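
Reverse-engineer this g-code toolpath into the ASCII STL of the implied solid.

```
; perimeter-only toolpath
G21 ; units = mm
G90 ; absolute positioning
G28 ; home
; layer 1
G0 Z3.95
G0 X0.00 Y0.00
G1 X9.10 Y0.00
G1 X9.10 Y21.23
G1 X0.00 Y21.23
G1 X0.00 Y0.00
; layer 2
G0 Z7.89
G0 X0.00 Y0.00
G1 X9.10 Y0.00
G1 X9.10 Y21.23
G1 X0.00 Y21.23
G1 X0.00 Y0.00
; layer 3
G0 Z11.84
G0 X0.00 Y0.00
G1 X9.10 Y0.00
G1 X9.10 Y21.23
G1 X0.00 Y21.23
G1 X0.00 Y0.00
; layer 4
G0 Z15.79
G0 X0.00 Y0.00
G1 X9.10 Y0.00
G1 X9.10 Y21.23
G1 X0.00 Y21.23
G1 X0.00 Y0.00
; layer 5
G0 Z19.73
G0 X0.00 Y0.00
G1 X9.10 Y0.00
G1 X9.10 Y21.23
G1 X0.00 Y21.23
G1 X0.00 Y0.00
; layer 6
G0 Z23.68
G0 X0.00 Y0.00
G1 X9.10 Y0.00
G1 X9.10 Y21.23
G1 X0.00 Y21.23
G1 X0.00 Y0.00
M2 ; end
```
solid part
  facet normal 0.0000 0.0000 -1.0000
    outer loop
      vertex 9.10 21.23 0.00
      vertex 9.10 0.00 0.00
      vertex 0.00 0.00 0.00
    endloop
  endfacet
  facet normal 0.0000 0.0000 -1.0000
    outer loop
      vertex 0.00 21.23 0.00
      vertex 9.10 21.23 0.00
      vertex 0.00 0.00 0.00
    endloop
  endfacet
  facet normal 0.0000 0.0000 1.0000
    outer loop
      vertex 0.00 0.00 23.68
      vertex 9.10 0.00 23.68
      vertex 9.10 21.23 23.68
    endloop
  endfacet
  facet normal 0.0000 0.0000 1.0000
    outer loop
      vertex 0.00 0.00 23.68
      vertex 9.10 21.23 23.68
      vertex 0.00 21.23 23.68
    endloop
  endfacet
  facet normal 0.0000 -1.0000 0.0000
    outer loop
      vertex 0.00 0.00 0.00
      vertex 9.10 0.00 0.00
      vertex 9.10 0.00 23.68
    endloop
  endfacet
  facet normal 0.0000 -1.0000 0.0000
    outer loop
      vertex 0.00 0.00 0.00
      vertex 9.10 0.00 23.68
      vertex 0.00 0.00 23.68
    endloop
  endfacet
  facet normal 0.0000 1.0000 0.0000
    outer loop
      vertex 9.10 21.23 23.68
      vertex 9.10 21.23 0.00
      vertex 0.00 21.23 0.00
    endloop
  endfacet
  facet normal 0.0000 1.0000 0.0000
    outer loop
      vertex 0.00 21.23 23.68
      vertex 9.10 21.23 23.68
      vertex 0.00 21.23 0.00
    endloop
  endfacet
  facet normal -1.0000 0.0000 0.0000
    outer loop
      vertex 0.00 21.23 23.68
      vertex 0.00 21.23 0.00
      vertex 0.00 0.00 0.00
    endloop
  endfacet
  facet normal -1.0000 0.0000 0.0000
    outer loop
      vertex 0.00 0.00 23.68
      vertex 0.00 21.23 23.68
      vertex 0.00 0.00 0.00
    endloop
  endfacet
  facet normal 1.0000 0.0000 0.0000
    outer loop
      vertex 9.10 0.00 0.00
      vertex 9.10 21.23 0.00
      vertex 9.10 21.23 23.68
    endloop
  endfacet
  facet normal 1.0000 0.0000 0.0000
    outer loop
      vertex 9.10 0.00 0.00
      vertex 9.10 21.23 23.68
      vertex 9.10 0.00 23.68
    endloop
  endfacet
endsolid part

The G0 Z moves step by Δz≈3.95 mm. Every layer's G1 loop is the same polygon, so the solid is a straight extrusion of it from z=0 to z≈23.7. Closing with flat bottom and top caps and triangulating gives 12 facets — a rectangular box, roughly 9.1 × 21.2 mm footprint and 23.7 mm tall.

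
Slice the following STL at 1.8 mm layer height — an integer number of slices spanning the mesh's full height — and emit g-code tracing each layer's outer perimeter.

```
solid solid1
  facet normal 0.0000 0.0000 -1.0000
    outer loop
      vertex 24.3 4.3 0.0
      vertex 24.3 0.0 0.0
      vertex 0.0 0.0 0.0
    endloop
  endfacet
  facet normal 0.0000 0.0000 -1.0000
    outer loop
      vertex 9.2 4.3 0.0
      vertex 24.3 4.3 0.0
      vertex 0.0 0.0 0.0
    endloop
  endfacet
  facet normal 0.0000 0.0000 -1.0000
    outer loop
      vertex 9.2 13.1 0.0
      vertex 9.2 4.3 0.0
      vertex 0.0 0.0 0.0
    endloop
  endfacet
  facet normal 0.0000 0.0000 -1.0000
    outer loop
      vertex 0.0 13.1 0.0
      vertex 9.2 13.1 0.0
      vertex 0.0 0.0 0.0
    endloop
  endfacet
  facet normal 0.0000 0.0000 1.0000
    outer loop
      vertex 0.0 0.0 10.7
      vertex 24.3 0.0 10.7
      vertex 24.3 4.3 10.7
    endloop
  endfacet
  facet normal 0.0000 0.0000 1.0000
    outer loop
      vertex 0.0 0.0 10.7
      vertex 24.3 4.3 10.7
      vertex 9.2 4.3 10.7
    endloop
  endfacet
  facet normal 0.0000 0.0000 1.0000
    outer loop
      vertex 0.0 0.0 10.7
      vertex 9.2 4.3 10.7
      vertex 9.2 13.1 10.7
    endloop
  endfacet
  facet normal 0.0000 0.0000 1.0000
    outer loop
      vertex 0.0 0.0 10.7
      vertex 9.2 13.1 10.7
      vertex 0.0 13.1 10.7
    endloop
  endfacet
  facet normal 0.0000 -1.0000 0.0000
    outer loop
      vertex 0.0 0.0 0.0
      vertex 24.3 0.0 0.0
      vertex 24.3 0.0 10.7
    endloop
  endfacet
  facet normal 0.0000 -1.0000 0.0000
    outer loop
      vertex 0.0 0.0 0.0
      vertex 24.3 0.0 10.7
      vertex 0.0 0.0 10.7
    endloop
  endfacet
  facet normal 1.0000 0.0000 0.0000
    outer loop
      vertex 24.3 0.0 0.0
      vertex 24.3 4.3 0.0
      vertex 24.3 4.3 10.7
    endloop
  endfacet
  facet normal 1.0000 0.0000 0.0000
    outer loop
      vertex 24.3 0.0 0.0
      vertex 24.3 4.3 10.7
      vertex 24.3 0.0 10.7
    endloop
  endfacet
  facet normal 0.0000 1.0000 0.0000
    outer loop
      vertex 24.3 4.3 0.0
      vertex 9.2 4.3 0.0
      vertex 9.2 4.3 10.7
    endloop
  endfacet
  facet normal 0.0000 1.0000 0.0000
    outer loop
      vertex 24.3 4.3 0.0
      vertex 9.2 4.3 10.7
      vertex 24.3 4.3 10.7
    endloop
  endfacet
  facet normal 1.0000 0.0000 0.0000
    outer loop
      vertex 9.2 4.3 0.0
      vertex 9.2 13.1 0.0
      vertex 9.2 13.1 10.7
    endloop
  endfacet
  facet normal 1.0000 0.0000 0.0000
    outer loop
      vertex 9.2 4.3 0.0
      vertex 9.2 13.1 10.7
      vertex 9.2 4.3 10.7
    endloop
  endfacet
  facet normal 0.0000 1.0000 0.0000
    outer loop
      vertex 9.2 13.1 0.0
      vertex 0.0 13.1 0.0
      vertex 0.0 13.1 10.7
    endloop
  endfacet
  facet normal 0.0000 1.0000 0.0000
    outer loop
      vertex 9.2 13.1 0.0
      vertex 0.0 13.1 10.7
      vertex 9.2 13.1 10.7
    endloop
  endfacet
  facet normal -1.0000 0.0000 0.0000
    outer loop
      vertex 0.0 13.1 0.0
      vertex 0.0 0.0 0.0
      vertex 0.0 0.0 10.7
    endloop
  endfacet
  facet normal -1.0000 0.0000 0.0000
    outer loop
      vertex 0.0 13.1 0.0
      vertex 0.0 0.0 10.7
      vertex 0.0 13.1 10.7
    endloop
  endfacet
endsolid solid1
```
; perimeter-only toolpath
G21 ; units = mm
G90 ; absolute positioning
G28 ; home
; layer 1
G0 Z1.8
G0 X0.0 Y0.0
G1 X24.3 Y0.0
G1 X24.3 Y4.3
G1 X9.2 Y4.3
G1 X9.2 Y13.1
G1 X0.0 Y13.1
G1 X0.0 Y0.0
; layer 2
G0 Z3.6
G0 X0.0 Y0.0
G1 X24.3 Y0.0
G1 X24.3 Y4.3
G1 X9.2 Y4.3
G1 X9.2 Y13.1
G1 X0.0 Y13.1
G1 X0.0 Y0.0
; layer 3
G0 Z5.3
G0 X0.0 Y0.0
G1 X24.3 Y0.0
G1 X24.3 Y4.3
G1 X9.2 Y4.3
G1 X9.2 Y13.1
G1 X0.0 Y13.1
G1 X0.0 Y0.0
; layer 4
G0 Z7.1
G0 X0.0 Y0.0
G1 X24.3 Y0.0
G1 X24.3 Y4.3
G1 X9.2 Y4.3
G1 X9.2 Y13.1
G1 X0.0 Y13.1
G1 X0.0 Y0.0
; layer 5
G0 Z8.9
G0 X0.0 Y0.0
G1 X24.3 Y0.0
G1 X24.3 Y4.3
G1 X9.2 Y4.3
G1 X9.2 Y13.1
G1 X0.0 Y13.1
G1 X0.0 Y0.0
; layer 6
G0 Z10.7
G0 X0.0 Y0.0
G1 X24.3 Y0.0
G1 X24.3 Y4.3
G1 X9.2 Y4.3
G1 X9.2 Y13.1
G1 X0.0 Y13.1
G1 X0.0 Y0.0
M2 ; end

The solid is an L-shaped prism: outer 24.3 × 13.1 mm, arm thicknesses ≈ 4.3 mm (horizontal) and 9.2 mm (vertical), extruded 10.7 mm in z. Slicing at Δz = 1.8 mm — 6 equal slices spanning the solid's height, so layer i sits at z = i·h/6 — gives 6 non-empty perimeters. Each is a 6-segment closed polygon; G0 lifts to the layer z and rapids to the start vertex, then G1 traces the edges.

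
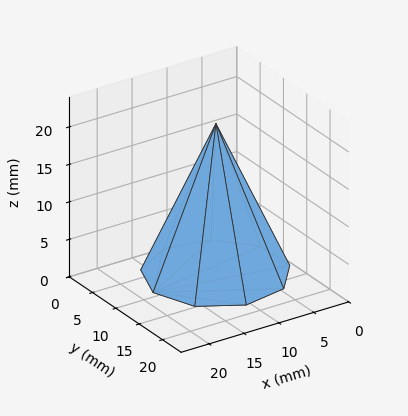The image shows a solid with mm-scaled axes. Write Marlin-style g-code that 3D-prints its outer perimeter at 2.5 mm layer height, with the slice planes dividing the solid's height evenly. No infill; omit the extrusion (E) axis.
Reading the render: the shape is a regular 9-sided pyramid, base circumscribed radius ≈ 9 mm, apex at z ≈ 20 mm (dimensions read to the nearest mm from the axis ticks). For the g-code, the solid's height is divided into equal slices at the stated Δz and each level perimeter traced with G1 moves after a G0 lift.

; perimeter-only toolpath
G21 ; units = mm
G90 ; absolute positioning
G28 ; home
; layer 1
G0 Z2.5
G0 X16.9 Y9.0
G1 X15.0 Y14.1
G1 X10.4 Y16.8
G1 X5.1 Y15.8
G1 X1.6 Y11.7
G1 X1.6 Y6.3
G1 X5.1 Y2.2
G1 X10.4 Y1.2
G1 X15.0 Y3.9
G1 X16.9 Y9.0
; layer 2
G0 Z5.0
G0 X15.8 Y9.0
G1 X14.2 Y13.4
G1 X10.2 Y15.7
G1 X5.6 Y14.9
G1 X2.6 Y11.3
G1 X2.6 Y6.7
G1 X5.6 Y3.1
G1 X10.2 Y2.3
G1 X14.2 Y4.7
G1 X15.8 Y9.0
; layer 3
G0 Z7.5
G0 X14.6 Y9.0
G1 X13.3 Y12.6
G1 X10.0 Y14.6
G1 X6.2 Y13.9
G1 X3.7 Y10.9
G1 X3.7 Y7.1
G1 X6.2 Y4.1
G1 X10.0 Y3.4
G1 X13.3 Y5.4
G1 X14.6 Y9.0
; layer 4
G0 Z10.0
G0 X13.5 Y9.0
G1 X12.4 Y11.9
G1 X9.8 Y13.4
G1 X6.8 Y12.9
G1 X4.8 Y10.6
G1 X4.8 Y7.5
G1 X6.8 Y5.1
G1 X9.8 Y4.5
G1 X12.4 Y6.1
G1 X13.5 Y9.0
; layer 5
G0 Z12.5
G0 X12.4 Y9.0
G1 X11.6 Y11.2
G1 X9.6 Y12.3
G1 X7.3 Y11.9
G1 X5.8 Y10.2
G1 X5.8 Y7.8
G1 X7.3 Y6.1
G1 X9.6 Y5.7
G1 X11.6 Y6.8
G1 X12.4 Y9.0
; layer 6
G0 Z15.0
G0 X11.2 Y9.0
G1 X10.7 Y10.4
G1 X9.4 Y11.2
G1 X7.9 Y10.9
G1 X6.9 Y9.8
G1 X6.9 Y8.2
G1 X7.9 Y7.0
G1 X9.4 Y6.8
G1 X10.7 Y7.5
G1 X11.2 Y9.0
; layer 7
G0 Z17.5
G0 X10.1 Y9.0
G1 X9.9 Y9.7
G1 X9.2 Y10.1
G1 X8.4 Y10.0
G1 X7.9 Y9.4
G1 X7.9 Y8.6
G1 X8.4 Y8.0
G1 X9.2 Y7.9
G1 X9.9 Y8.3
G1 X10.1 Y9.0
M2 ; end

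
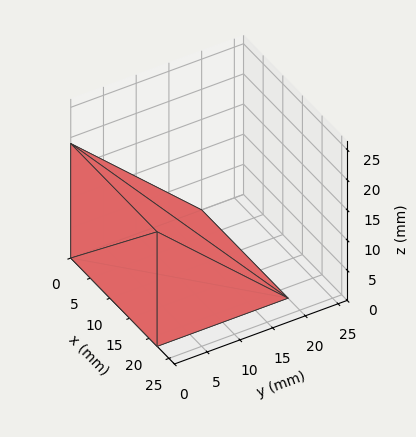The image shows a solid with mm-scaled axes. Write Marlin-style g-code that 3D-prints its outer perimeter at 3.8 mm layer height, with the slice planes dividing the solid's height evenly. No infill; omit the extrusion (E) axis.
Reading the render: the shape is a wedge (ramp): 22 × 20 mm base, rising to 19 mm along the y=0 edge and sloping linearly to z=0 at y=20 (dimensions read to the nearest mm from the axis ticks). For the g-code, the solid's height is divided into equal slices at the stated Δz and each level perimeter traced with G1 moves after a G0 lift.

; perimeter-only toolpath
G21 ; units = mm
G90 ; absolute positioning
G28 ; home
; layer 1
G0 Z3.8
G0 X0.0 Y0.0
G1 X22.0 Y0.0
G1 X22.0 Y16.0
G1 X0.0 Y16.0
G1 X0.0 Y0.0
; layer 2
G0 Z7.6
G0 X0.0 Y0.0
G1 X22.0 Y0.0
G1 X22.0 Y12.0
G1 X0.0 Y12.0
G1 X0.0 Y0.0
; layer 3
G0 Z11.4
G0 X0.0 Y0.0
G1 X22.0 Y0.0
G1 X22.0 Y8.0
G1 X0.0 Y8.0
G1 X0.0 Y0.0
; layer 4
G0 Z15.2
G0 X0.0 Y0.0
G1 X22.0 Y0.0
G1 X22.0 Y4.0
G1 X0.0 Y4.0
G1 X0.0 Y0.0
M2 ; end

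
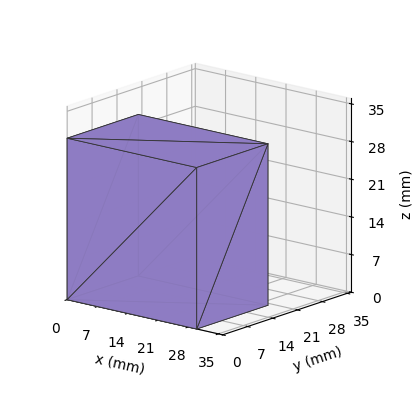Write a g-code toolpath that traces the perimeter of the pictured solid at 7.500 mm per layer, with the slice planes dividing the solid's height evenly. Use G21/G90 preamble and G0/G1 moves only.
Reading the render: the shape is a rectangular box, roughly 30 × 20 mm footprint and 30 mm tall (dimensions read to the nearest mm from the axis ticks). For the g-code, the solid's height is divided into equal slices at the stated Δz and each level perimeter traced with G1 moves after a G0 lift.

; perimeter-only toolpath
G21 ; units = mm
G90 ; absolute positioning
G28 ; home
; layer 1
G0 Z7.500
G0 X0.000 Y0.000
G1 X30.000 Y0.000
G1 X30.000 Y20.000
G1 X0.000 Y20.000
G1 X0.000 Y0.000
; layer 2
G0 Z15.000
G0 X0.000 Y0.000
G1 X30.000 Y0.000
G1 X30.000 Y20.000
G1 X0.000 Y20.000
G1 X0.000 Y0.000
; layer 3
G0 Z22.500
G0 X0.000 Y0.000
G1 X30.000 Y0.000
G1 X30.000 Y20.000
G1 X0.000 Y20.000
G1 X0.000 Y0.000
; layer 4
G0 Z30.000
G0 X0.000 Y0.000
G1 X30.000 Y0.000
G1 X30.000 Y20.000
G1 X0.000 Y20.000
G1 X0.000 Y0.000
M2 ; end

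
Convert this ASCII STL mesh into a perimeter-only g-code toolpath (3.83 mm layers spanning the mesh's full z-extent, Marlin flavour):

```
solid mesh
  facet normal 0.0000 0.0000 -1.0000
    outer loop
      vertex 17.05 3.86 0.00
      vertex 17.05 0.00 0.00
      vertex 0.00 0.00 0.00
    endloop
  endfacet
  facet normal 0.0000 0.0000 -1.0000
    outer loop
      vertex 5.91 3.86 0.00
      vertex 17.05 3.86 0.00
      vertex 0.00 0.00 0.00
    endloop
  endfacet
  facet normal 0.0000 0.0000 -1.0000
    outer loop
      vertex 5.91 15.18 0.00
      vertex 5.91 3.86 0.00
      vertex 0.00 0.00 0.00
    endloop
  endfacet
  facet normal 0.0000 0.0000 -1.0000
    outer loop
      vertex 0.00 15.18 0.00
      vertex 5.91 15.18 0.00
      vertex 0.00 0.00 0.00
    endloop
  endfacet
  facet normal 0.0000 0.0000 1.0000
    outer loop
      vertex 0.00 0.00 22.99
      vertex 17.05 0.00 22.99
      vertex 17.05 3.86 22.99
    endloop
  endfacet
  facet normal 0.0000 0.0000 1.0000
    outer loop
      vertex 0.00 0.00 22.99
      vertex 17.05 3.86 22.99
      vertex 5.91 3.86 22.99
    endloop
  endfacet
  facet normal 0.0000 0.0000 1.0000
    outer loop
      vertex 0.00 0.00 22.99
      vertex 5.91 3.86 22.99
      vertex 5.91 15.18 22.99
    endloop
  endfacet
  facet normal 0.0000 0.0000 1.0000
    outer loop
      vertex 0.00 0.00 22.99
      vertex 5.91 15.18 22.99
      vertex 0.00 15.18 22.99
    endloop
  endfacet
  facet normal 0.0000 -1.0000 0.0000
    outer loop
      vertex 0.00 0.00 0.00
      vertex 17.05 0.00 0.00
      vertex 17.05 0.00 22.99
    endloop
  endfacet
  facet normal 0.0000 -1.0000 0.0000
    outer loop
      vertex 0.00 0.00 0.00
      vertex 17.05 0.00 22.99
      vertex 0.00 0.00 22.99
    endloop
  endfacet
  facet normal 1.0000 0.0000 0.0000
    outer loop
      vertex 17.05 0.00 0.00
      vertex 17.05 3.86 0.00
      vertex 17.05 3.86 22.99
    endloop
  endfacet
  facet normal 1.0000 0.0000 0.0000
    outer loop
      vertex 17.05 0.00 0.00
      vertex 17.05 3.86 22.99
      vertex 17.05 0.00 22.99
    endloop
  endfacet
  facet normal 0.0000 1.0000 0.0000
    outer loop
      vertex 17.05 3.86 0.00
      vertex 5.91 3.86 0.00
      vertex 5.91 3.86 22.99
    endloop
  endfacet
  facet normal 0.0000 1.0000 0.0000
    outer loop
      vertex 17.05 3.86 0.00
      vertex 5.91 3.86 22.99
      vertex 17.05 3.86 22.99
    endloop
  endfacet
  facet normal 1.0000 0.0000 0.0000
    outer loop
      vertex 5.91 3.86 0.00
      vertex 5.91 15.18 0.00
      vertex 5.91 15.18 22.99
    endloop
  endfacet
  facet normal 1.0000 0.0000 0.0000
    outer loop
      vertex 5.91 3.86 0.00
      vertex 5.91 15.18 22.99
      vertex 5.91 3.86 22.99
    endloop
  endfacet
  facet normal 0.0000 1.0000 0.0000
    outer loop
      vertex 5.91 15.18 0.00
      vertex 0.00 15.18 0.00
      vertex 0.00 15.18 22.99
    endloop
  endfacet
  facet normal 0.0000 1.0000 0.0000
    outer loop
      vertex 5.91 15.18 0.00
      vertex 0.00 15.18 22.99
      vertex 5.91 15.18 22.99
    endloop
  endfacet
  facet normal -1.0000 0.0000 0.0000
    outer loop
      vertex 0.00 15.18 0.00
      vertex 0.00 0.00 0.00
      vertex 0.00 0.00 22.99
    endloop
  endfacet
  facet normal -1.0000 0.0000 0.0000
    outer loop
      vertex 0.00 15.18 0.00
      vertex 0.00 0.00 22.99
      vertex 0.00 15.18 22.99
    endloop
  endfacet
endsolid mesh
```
; perimeter-only toolpath
G21 ; units = mm
G90 ; absolute positioning
G28 ; home
; layer 1
G0 Z3.83
G0 X0.00 Y0.00
G1 X17.05 Y0.00
G1 X17.05 Y3.86
G1 X5.91 Y3.86
G1 X5.91 Y15.18
G1 X0.00 Y15.18
G1 X0.00 Y0.00
; layer 2
G0 Z7.66
G0 X0.00 Y0.00
G1 X17.05 Y0.00
G1 X17.05 Y3.86
G1 X5.91 Y3.86
G1 X5.91 Y15.18
G1 X0.00 Y15.18
G1 X0.00 Y0.00
; layer 3
G0 Z11.49
G0 X0.00 Y0.00
G1 X17.05 Y0.00
G1 X17.05 Y3.86
G1 X5.91 Y3.86
G1 X5.91 Y15.18
G1 X0.00 Y15.18
G1 X0.00 Y0.00
; layer 4
G0 Z15.33
G0 X0.00 Y0.00
G1 X17.05 Y0.00
G1 X17.05 Y3.86
G1 X5.91 Y3.86
G1 X5.91 Y15.18
G1 X0.00 Y15.18
G1 X0.00 Y0.00
; layer 5
G0 Z19.16
G0 X0.00 Y0.00
G1 X17.05 Y0.00
G1 X17.05 Y3.86
G1 X5.91 Y3.86
G1 X5.91 Y15.18
G1 X0.00 Y15.18
G1 X0.00 Y0.00
; layer 6
G0 Z22.99
G0 X0.00 Y0.00
G1 X17.05 Y0.00
G1 X17.05 Y3.86
G1 X5.91 Y3.86
G1 X5.91 Y15.18
G1 X0.00 Y15.18
G1 X0.00 Y0.00
M2 ; end

The solid is an L-shaped prism: outer 17.1 × 15.2 mm, arm thicknesses ≈ 3.86 mm (horizontal) and 5.91 mm (vertical), extruded 23 mm in z. Slicing at Δz = 3.83 mm — 6 equal slices spanning the solid's height, so layer i sits at z = i·h/6 — gives 6 non-empty perimeters. Each is a 6-segment closed polygon; G0 lifts to the layer z and rapids to the start vertex, then G1 traces the edges.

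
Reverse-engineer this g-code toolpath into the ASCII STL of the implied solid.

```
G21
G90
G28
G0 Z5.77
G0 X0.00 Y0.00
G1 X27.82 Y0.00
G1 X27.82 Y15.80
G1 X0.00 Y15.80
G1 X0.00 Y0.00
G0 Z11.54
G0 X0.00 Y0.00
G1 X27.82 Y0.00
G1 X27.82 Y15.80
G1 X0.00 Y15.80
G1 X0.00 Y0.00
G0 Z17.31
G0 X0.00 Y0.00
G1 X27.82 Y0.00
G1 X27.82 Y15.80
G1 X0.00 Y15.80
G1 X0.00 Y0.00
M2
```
solid part
  facet normal 0.0000 0.0000 -1.0000
    outer loop
      vertex 27.82 15.80 0.00
      vertex 27.82 0.00 0.00
      vertex 0.00 0.00 0.00
    endloop
  endfacet
  facet normal 0.0000 0.0000 -1.0000
    outer loop
      vertex 0.00 15.80 0.00
      vertex 27.82 15.80 0.00
      vertex 0.00 0.00 0.00
    endloop
  endfacet
  facet normal 0.0000 0.0000 1.0000
    outer loop
      vertex 0.00 0.00 17.31
      vertex 27.82 0.00 17.31
      vertex 27.82 15.80 17.31
    endloop
  endfacet
  facet normal 0.0000 0.0000 1.0000
    outer loop
      vertex 0.00 0.00 17.31
      vertex 27.82 15.80 17.31
      vertex 0.00 15.80 17.31
    endloop
  endfacet
  facet normal 0.0000 -1.0000 0.0000
    outer loop
      vertex 0.00 0.00 0.00
      vertex 27.82 0.00 0.00
      vertex 27.82 0.00 17.31
    endloop
  endfacet
  facet normal 0.0000 -1.0000 0.0000
    outer loop
      vertex 0.00 0.00 0.00
      vertex 27.82 0.00 17.31
      vertex 0.00 0.00 17.31
    endloop
  endfacet
  facet normal 0.0000 1.0000 0.0000
    outer loop
      vertex 27.82 15.80 17.31
      vertex 27.82 15.80 0.00
      vertex 0.00 15.80 0.00
    endloop
  endfacet
  facet normal 0.0000 1.0000 0.0000
    outer loop
      vertex 0.00 15.80 17.31
      vertex 27.82 15.80 17.31
      vertex 0.00 15.80 0.00
    endloop
  endfacet
  facet normal -1.0000 0.0000 0.0000
    outer loop
      vertex 0.00 15.80 17.31
      vertex 0.00 15.80 0.00
      vertex 0.00 0.00 0.00
    endloop
  endfacet
  facet normal -1.0000 0.0000 0.0000
    outer loop
      vertex 0.00 0.00 17.31
      vertex 0.00 15.80 17.31
      vertex 0.00 0.00 0.00
    endloop
  endfacet
  facet normal 1.0000 0.0000 0.0000
    outer loop
      vertex 27.82 0.00 0.00
      vertex 27.82 15.80 0.00
      vertex 27.82 15.80 17.31
    endloop
  endfacet
  facet normal 1.0000 0.0000 0.0000
    outer loop
      vertex 27.82 0.00 0.00
      vertex 27.82 15.80 17.31
      vertex 27.82 0.00 17.31
    endloop
  endfacet
endsolid part

The G0 Z moves step by Δz≈5.77 mm. Every layer's G1 loop is the same polygon, so the solid is a straight extrusion of it from z=0 to z≈17.3. Closing with flat bottom and top caps and triangulating gives 12 facets — a rectangular box, roughly 27.8 × 15.8 mm footprint and 17.3 mm tall.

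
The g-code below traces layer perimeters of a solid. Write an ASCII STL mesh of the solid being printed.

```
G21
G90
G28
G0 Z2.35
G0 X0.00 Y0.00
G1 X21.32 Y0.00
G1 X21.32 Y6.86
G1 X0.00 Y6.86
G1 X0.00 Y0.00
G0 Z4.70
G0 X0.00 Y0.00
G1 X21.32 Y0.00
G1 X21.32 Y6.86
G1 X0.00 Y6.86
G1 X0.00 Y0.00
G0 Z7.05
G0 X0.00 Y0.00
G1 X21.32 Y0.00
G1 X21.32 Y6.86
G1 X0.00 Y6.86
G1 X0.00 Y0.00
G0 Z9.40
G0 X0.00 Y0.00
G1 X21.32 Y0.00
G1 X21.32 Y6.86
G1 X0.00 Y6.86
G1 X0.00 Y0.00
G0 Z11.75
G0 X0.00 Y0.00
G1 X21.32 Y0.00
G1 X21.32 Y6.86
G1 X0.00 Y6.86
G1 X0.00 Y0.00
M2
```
solid part
  facet normal 0.0000 0.0000 -1.0000
    outer loop
      vertex 21.32 6.86 0.00
      vertex 21.32 0.00 0.00
      vertex 0.00 0.00 0.00
    endloop
  endfacet
  facet normal 0.0000 0.0000 -1.0000
    outer loop
      vertex 0.00 6.86 0.00
      vertex 21.32 6.86 0.00
      vertex 0.00 0.00 0.00
    endloop
  endfacet
  facet normal 0.0000 0.0000 1.0000
    outer loop
      vertex 0.00 0.00 11.75
      vertex 21.32 0.00 11.75
      vertex 21.32 6.86 11.75
    endloop
  endfacet
  facet normal 0.0000 0.0000 1.0000
    outer loop
      vertex 0.00 0.00 11.75
      vertex 21.32 6.86 11.75
      vertex 0.00 6.86 11.75
    endloop
  endfacet
  facet normal 0.0000 -1.0000 0.0000
    outer loop
      vertex 0.00 0.00 0.00
      vertex 21.32 0.00 0.00
      vertex 21.32 0.00 11.75
    endloop
  endfacet
  facet normal 0.0000 -1.0000 0.0000
    outer loop
      vertex 0.00 0.00 0.00
      vertex 21.32 0.00 11.75
      vertex 0.00 0.00 11.75
    endloop
  endfacet
  facet normal 0.0000 1.0000 0.0000
    outer loop
      vertex 21.32 6.86 11.75
      vertex 21.32 6.86 0.00
      vertex 0.00 6.86 0.00
    endloop
  endfacet
  facet normal 0.0000 1.0000 0.0000
    outer loop
      vertex 0.00 6.86 11.75
      vertex 21.32 6.86 11.75
      vertex 0.00 6.86 0.00
    endloop
  endfacet
  facet normal -1.0000 0.0000 0.0000
    outer loop
      vertex 0.00 6.86 11.75
      vertex 0.00 6.86 0.00
      vertex 0.00 0.00 0.00
    endloop
  endfacet
  facet normal -1.0000 0.0000 0.0000
    outer loop
      vertex 0.00 0.00 11.75
      vertex 0.00 6.86 11.75
      vertex 0.00 0.00 0.00
    endloop
  endfacet
  facet normal 1.0000 0.0000 0.0000
    outer loop
      vertex 21.32 0.00 0.00
      vertex 21.32 6.86 0.00
      vertex 21.32 6.86 11.75
    endloop
  endfacet
  facet normal 1.0000 0.0000 0.0000
    outer loop
      vertex 21.32 0.00 0.00
      vertex 21.32 6.86 11.75
      vertex 21.32 0.00 11.75
    endloop
  endfacet
endsolid part

The G0 Z moves step by Δz≈2.35 mm. Every layer's G1 loop is the same polygon, so the solid is a straight extrusion of it from z=0 to z≈11.8. Closing with flat bottom and top caps and triangulating gives 12 facets — a rectangular box, roughly 21.3 × 6.86 mm footprint and 11.8 mm tall.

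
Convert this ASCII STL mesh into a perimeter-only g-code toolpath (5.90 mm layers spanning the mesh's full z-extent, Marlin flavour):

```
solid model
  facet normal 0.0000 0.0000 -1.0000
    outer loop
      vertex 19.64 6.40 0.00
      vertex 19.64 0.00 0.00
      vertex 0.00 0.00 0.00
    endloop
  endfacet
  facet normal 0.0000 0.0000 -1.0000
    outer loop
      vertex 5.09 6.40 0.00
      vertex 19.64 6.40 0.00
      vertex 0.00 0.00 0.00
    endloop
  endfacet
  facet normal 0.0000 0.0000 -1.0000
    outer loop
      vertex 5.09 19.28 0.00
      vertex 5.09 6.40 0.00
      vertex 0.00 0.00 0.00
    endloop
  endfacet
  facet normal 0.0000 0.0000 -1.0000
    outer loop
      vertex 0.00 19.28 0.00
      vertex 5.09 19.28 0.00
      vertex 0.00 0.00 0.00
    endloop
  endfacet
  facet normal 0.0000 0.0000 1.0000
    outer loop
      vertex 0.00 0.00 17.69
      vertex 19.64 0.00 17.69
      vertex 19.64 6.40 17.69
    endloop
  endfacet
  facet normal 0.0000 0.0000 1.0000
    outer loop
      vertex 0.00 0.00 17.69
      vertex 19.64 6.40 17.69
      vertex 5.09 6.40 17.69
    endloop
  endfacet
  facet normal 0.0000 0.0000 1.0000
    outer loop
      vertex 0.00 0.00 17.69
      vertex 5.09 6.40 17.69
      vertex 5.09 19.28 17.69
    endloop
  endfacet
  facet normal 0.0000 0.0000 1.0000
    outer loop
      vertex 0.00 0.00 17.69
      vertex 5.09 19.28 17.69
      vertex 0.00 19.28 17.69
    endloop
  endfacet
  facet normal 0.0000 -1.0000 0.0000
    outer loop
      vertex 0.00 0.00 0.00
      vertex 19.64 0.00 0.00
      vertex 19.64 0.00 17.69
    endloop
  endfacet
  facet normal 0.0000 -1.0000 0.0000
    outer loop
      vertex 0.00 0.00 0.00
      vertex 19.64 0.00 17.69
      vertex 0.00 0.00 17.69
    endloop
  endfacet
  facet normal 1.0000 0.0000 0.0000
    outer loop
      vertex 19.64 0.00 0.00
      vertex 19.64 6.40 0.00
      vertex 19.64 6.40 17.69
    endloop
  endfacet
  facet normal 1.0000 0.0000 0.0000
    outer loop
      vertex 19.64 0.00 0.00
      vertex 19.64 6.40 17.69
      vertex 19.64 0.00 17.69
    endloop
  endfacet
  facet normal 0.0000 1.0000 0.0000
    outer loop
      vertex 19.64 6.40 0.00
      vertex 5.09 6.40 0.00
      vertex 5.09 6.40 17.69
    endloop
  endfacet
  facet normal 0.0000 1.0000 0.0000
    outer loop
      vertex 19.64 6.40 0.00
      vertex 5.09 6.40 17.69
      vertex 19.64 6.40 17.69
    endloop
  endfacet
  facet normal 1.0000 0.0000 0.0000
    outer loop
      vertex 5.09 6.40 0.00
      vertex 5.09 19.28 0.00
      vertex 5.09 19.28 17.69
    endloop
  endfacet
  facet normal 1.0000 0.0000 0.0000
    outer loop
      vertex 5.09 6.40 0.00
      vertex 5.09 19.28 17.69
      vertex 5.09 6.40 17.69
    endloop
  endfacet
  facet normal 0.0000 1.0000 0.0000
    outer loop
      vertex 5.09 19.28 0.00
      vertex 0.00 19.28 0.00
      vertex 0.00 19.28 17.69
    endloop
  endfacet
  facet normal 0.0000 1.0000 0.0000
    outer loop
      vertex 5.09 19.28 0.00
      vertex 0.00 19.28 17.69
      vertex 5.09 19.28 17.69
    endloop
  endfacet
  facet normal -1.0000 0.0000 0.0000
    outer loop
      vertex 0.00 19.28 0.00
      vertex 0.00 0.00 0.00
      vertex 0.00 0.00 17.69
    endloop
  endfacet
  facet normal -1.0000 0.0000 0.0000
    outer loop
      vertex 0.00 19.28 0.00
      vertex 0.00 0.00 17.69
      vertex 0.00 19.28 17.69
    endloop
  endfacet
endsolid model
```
; perimeter-only toolpath
G21 ; units = mm
G90 ; absolute positioning
G28 ; home
; layer 1
G0 Z5.90
G0 X0.00 Y0.00
G1 X19.64 Y0.00
G1 X19.64 Y6.40
G1 X5.09 Y6.40
G1 X5.09 Y19.28
G1 X0.00 Y19.28
G1 X0.00 Y0.00
; layer 2
G0 Z11.79
G0 X0.00 Y0.00
G1 X19.64 Y0.00
G1 X19.64 Y6.40
G1 X5.09 Y6.40
G1 X5.09 Y19.28
G1 X0.00 Y19.28
G1 X0.00 Y0.00
; layer 3
G0 Z17.69
G0 X0.00 Y0.00
G1 X19.64 Y0.00
G1 X19.64 Y6.40
G1 X5.09 Y6.40
G1 X5.09 Y19.28
G1 X0.00 Y19.28
G1 X0.00 Y0.00
M2 ; end

The solid is an L-shaped prism: outer 19.6 × 19.3 mm, arm thicknesses ≈ 6.4 mm (horizontal) and 5.09 mm (vertical), extruded 17.7 mm in z. Slicing at Δz = 5.90 mm — 3 equal slices spanning the solid's height, so layer i sits at z = i·h/3 — gives 3 non-empty perimeters. Each is a 6-segment closed polygon; G0 lifts to the layer z and rapids to the start vertex, then G1 traces the edges.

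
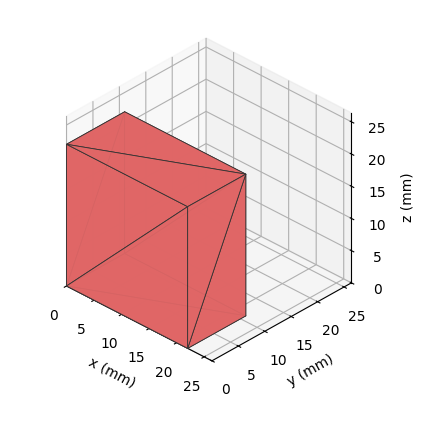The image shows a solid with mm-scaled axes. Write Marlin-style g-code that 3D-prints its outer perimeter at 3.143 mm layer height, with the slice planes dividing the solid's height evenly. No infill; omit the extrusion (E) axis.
Reading the render: the shape is a rectangular box, roughly 22 × 11 mm footprint and 22 mm tall (dimensions read to the nearest mm from the axis ticks). For the g-code, the solid's height is divided into equal slices at the stated Δz and each level perimeter traced with G1 moves after a G0 lift.

; perimeter-only toolpath
G21 ; units = mm
G90 ; absolute positioning
G28 ; home
; layer 1
G0 Z3.143
G0 X0.000 Y0.000
G1 X22.000 Y0.000
G1 X22.000 Y11.000
G1 X0.000 Y11.000
G1 X0.000 Y0.000
; layer 2
G0 Z6.286
G0 X0.000 Y0.000
G1 X22.000 Y0.000
G1 X22.000 Y11.000
G1 X0.000 Y11.000
G1 X0.000 Y0.000
; layer 3
G0 Z9.429
G0 X0.000 Y0.000
G1 X22.000 Y0.000
G1 X22.000 Y11.000
G1 X0.000 Y11.000
G1 X0.000 Y0.000
; layer 4
G0 Z12.571
G0 X0.000 Y0.000
G1 X22.000 Y0.000
G1 X22.000 Y11.000
G1 X0.000 Y11.000
G1 X0.000 Y0.000
; layer 5
G0 Z15.714
G0 X0.000 Y0.000
G1 X22.000 Y0.000
G1 X22.000 Y11.000
G1 X0.000 Y11.000
G1 X0.000 Y0.000
; layer 6
G0 Z18.857
G0 X0.000 Y0.000
G1 X22.000 Y0.000
G1 X22.000 Y11.000
G1 X0.000 Y11.000
G1 X0.000 Y0.000
; layer 7
G0 Z22.000
G0 X0.000 Y0.000
G1 X22.000 Y0.000
G1 X22.000 Y11.000
G1 X0.000 Y11.000
G1 X0.000 Y0.000
M2 ; end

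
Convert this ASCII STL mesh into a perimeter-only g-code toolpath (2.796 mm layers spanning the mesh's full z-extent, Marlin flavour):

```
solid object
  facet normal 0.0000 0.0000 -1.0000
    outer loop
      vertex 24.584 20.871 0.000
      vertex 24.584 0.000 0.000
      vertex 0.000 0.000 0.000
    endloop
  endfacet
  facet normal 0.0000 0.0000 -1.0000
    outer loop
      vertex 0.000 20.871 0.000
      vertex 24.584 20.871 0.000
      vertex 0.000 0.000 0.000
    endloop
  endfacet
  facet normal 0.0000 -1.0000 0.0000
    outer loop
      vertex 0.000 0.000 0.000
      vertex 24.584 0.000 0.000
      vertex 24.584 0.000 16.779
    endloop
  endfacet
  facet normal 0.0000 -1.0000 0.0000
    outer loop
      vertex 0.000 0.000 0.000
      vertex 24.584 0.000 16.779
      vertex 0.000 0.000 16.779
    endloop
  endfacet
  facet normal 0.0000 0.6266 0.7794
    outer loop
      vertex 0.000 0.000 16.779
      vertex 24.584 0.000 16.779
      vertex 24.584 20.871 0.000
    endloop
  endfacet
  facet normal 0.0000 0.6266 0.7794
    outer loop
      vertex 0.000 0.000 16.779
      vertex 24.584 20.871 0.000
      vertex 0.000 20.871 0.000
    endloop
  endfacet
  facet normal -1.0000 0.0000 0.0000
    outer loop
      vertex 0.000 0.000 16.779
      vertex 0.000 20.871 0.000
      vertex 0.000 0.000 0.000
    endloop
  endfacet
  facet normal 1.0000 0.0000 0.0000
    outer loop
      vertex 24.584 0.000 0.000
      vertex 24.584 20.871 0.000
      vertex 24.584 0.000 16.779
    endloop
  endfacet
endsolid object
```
; perimeter-only toolpath
G21 ; units = mm
G90 ; absolute positioning
G28 ; home
; layer 1
G0 Z2.796
G0 X0.000 Y0.000
G1 X24.584 Y0.000
G1 X24.584 Y17.392
G1 X0.000 Y17.392
G1 X0.000 Y0.000
; layer 2
G0 Z5.593
G0 X0.000 Y0.000
G1 X24.584 Y0.000
G1 X24.584 Y13.914
G1 X0.000 Y13.914
G1 X0.000 Y0.000
; layer 3
G0 Z8.389
G0 X0.000 Y0.000
G1 X24.584 Y0.000
G1 X24.584 Y10.435
G1 X0.000 Y10.435
G1 X0.000 Y0.000
; layer 4
G0 Z11.186
G0 X0.000 Y0.000
G1 X24.584 Y0.000
G1 X24.584 Y6.957
G1 X0.000 Y6.957
G1 X0.000 Y0.000
; layer 5
G0 Z13.982
G0 X0.000 Y0.000
G1 X24.584 Y0.000
G1 X24.584 Y3.478
G1 X0.000 Y3.478
G1 X0.000 Y0.000
M2 ; end

The solid is a wedge (ramp): 24.6 × 20.9 mm base, rising to 16.8 mm along the y=0 edge and sloping linearly to z=0 at y=20.9. Slicing at Δz = 2.796 mm — 6 equal slices spanning the solid's height, so layer i sits at z = i·h/6 — gives 5 non-empty perimeters. Each is a 4-segment closed polygon; G0 lifts to the layer z and rapids to the start vertex, then G1 traces the edges. The cross-section shrinks linearly with z (the slice at the apex is degenerate and omitted).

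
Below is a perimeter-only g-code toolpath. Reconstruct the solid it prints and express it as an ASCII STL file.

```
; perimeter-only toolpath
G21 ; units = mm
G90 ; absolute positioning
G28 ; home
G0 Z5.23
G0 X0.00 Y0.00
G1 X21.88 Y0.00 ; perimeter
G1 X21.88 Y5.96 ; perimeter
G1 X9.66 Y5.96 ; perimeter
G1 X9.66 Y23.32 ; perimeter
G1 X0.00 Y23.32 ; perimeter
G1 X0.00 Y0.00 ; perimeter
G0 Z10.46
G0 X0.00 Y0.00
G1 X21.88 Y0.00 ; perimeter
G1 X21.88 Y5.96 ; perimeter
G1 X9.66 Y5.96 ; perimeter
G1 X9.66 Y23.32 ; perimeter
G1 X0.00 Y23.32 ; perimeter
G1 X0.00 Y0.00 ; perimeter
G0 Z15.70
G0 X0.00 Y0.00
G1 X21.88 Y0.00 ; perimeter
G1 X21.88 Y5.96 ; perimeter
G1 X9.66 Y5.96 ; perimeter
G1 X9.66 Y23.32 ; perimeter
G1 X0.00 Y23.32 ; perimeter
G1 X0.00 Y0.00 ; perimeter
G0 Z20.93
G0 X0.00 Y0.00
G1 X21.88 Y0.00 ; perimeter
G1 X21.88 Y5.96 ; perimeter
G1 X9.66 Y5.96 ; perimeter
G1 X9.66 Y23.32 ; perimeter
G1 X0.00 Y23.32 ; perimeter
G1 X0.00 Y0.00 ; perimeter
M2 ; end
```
solid part
  facet normal 0.0000 0.0000 -1.0000
    outer loop
      vertex 21.88 5.96 0.00
      vertex 21.88 0.00 0.00
      vertex 0.00 0.00 0.00
    endloop
  endfacet
  facet normal 0.0000 0.0000 -1.0000
    outer loop
      vertex 9.66 5.96 0.00
      vertex 21.88 5.96 0.00
      vertex 0.00 0.00 0.00
    endloop
  endfacet
  facet normal 0.0000 0.0000 -1.0000
    outer loop
      vertex 9.66 23.32 0.00
      vertex 9.66 5.96 0.00
      vertex 0.00 0.00 0.00
    endloop
  endfacet
  facet normal 0.0000 0.0000 -1.0000
    outer loop
      vertex 0.00 23.32 0.00
      vertex 9.66 23.32 0.00
      vertex 0.00 0.00 0.00
    endloop
  endfacet
  facet normal 0.0000 0.0000 1.0000
    outer loop
      vertex 0.00 0.00 20.93
      vertex 21.88 0.00 20.93
      vertex 21.88 5.96 20.93
    endloop
  endfacet
  facet normal 0.0000 0.0000 1.0000
    outer loop
      vertex 0.00 0.00 20.93
      vertex 21.88 5.96 20.93
      vertex 9.66 5.96 20.93
    endloop
  endfacet
  facet normal 0.0000 0.0000 1.0000
    outer loop
      vertex 0.00 0.00 20.93
      vertex 9.66 5.96 20.93
      vertex 9.66 23.32 20.93
    endloop
  endfacet
  facet normal 0.0000 0.0000 1.0000
    outer loop
      vertex 0.00 0.00 20.93
      vertex 9.66 23.32 20.93
      vertex 0.00 23.32 20.93
    endloop
  endfacet
  facet normal 0.0000 -1.0000 0.0000
    outer loop
      vertex 0.00 0.00 0.00
      vertex 21.88 0.00 0.00
      vertex 21.88 0.00 20.93
    endloop
  endfacet
  facet normal 0.0000 -1.0000 0.0000
    outer loop
      vertex 0.00 0.00 0.00
      vertex 21.88 0.00 20.93
      vertex 0.00 0.00 20.93
    endloop
  endfacet
  facet normal 1.0000 0.0000 0.0000
    outer loop
      vertex 21.88 0.00 0.00
      vertex 21.88 5.96 0.00
      vertex 21.88 5.96 20.93
    endloop
  endfacet
  facet normal 1.0000 0.0000 0.0000
    outer loop
      vertex 21.88 0.00 0.00
      vertex 21.88 5.96 20.93
      vertex 21.88 0.00 20.93
    endloop
  endfacet
  facet normal 0.0000 1.0000 0.0000
    outer loop
      vertex 21.88 5.96 0.00
      vertex 9.66 5.96 0.00
      vertex 9.66 5.96 20.93
    endloop
  endfacet
  facet normal 0.0000 1.0000 0.0000
    outer loop
      vertex 21.88 5.96 0.00
      vertex 9.66 5.96 20.93
      vertex 21.88 5.96 20.93
    endloop
  endfacet
  facet normal 1.0000 0.0000 0.0000
    outer loop
      vertex 9.66 5.96 0.00
      vertex 9.66 23.32 0.00
      vertex 9.66 23.32 20.93
    endloop
  endfacet
  facet normal 1.0000 0.0000 0.0000
    outer loop
      vertex 9.66 5.96 0.00
      vertex 9.66 23.32 20.93
      vertex 9.66 5.96 20.93
    endloop
  endfacet
  facet normal 0.0000 1.0000 0.0000
    outer loop
      vertex 9.66 23.32 0.00
      vertex 0.00 23.32 0.00
      vertex 0.00 23.32 20.93
    endloop
  endfacet
  facet normal 0.0000 1.0000 0.0000
    outer loop
      vertex 9.66 23.32 0.00
      vertex 0.00 23.32 20.93
      vertex 9.66 23.32 20.93
    endloop
  endfacet
  facet normal -1.0000 0.0000 0.0000
    outer loop
      vertex 0.00 23.32 0.00
      vertex 0.00 0.00 0.00
      vertex 0.00 0.00 20.93
    endloop
  endfacet
  facet normal -1.0000 0.0000 0.0000
    outer loop
      vertex 0.00 23.32 0.00
      vertex 0.00 0.00 20.93
      vertex 0.00 23.32 20.93
    endloop
  endfacet
endsolid part

The G0 Z moves step by Δz≈5.23 mm. Every layer's G1 loop is the same polygon, so the solid is a straight extrusion of it from z=0 to z≈20.9. Closing with flat bottom and top caps and triangulating gives 20 facets — an L-shaped prism: outer 21.9 × 23.3 mm, arm thicknesses ≈ 5.96 mm (horizontal) and 9.66 mm (vertical), extruded 20.9 mm in z.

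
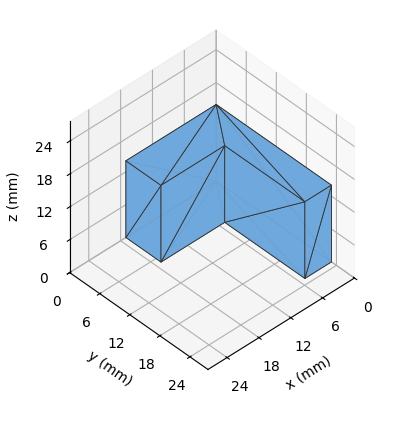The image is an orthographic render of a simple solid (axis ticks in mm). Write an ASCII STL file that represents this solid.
Reading the render: the shape is an L-shaped prism: outer 17 × 23 mm, arm thicknesses ≈ 7 mm (horizontal) and 5 mm (vertical), extruded 14 mm in z (dimensions read to the nearest mm from the axis ticks). For the STL, each face is triangulated and given an outward normal.

solid part
  facet normal 0.0000 0.0000 -1.0000
    outer loop
      vertex 17.000 7.000 0.000
      vertex 17.000 0.000 0.000
      vertex 0.000 0.000 0.000
    endloop
  endfacet
  facet normal 0.0000 0.0000 -1.0000
    outer loop
      vertex 5.000 7.000 0.000
      vertex 17.000 7.000 0.000
      vertex 0.000 0.000 0.000
    endloop
  endfacet
  facet normal 0.0000 0.0000 -1.0000
    outer loop
      vertex 5.000 23.000 0.000
      vertex 5.000 7.000 0.000
      vertex 0.000 0.000 0.000
    endloop
  endfacet
  facet normal 0.0000 0.0000 -1.0000
    outer loop
      vertex 0.000 23.000 0.000
      vertex 5.000 23.000 0.000
      vertex 0.000 0.000 0.000
    endloop
  endfacet
  facet normal 0.0000 0.0000 1.0000
    outer loop
      vertex 0.000 0.000 14.000
      vertex 17.000 0.000 14.000
      vertex 17.000 7.000 14.000
    endloop
  endfacet
  facet normal 0.0000 0.0000 1.0000
    outer loop
      vertex 0.000 0.000 14.000
      vertex 17.000 7.000 14.000
      vertex 5.000 7.000 14.000
    endloop
  endfacet
  facet normal 0.0000 0.0000 1.0000
    outer loop
      vertex 0.000 0.000 14.000
      vertex 5.000 7.000 14.000
      vertex 5.000 23.000 14.000
    endloop
  endfacet
  facet normal 0.0000 0.0000 1.0000
    outer loop
      vertex 0.000 0.000 14.000
      vertex 5.000 23.000 14.000
      vertex 0.000 23.000 14.000
    endloop
  endfacet
  facet normal 0.0000 -1.0000 0.0000
    outer loop
      vertex 0.000 0.000 0.000
      vertex 17.000 0.000 0.000
      vertex 17.000 0.000 14.000
    endloop
  endfacet
  facet normal 0.0000 -1.0000 0.0000
    outer loop
      vertex 0.000 0.000 0.000
      vertex 17.000 0.000 14.000
      vertex 0.000 0.000 14.000
    endloop
  endfacet
  facet normal 1.0000 0.0000 0.0000
    outer loop
      vertex 17.000 0.000 0.000
      vertex 17.000 7.000 0.000
      vertex 17.000 7.000 14.000
    endloop
  endfacet
  facet normal 1.0000 0.0000 0.0000
    outer loop
      vertex 17.000 0.000 0.000
      vertex 17.000 7.000 14.000
      vertex 17.000 0.000 14.000
    endloop
  endfacet
  facet normal 0.0000 1.0000 0.0000
    outer loop
      vertex 17.000 7.000 0.000
      vertex 5.000 7.000 0.000
      vertex 5.000 7.000 14.000
    endloop
  endfacet
  facet normal 0.0000 1.0000 0.0000
    outer loop
      vertex 17.000 7.000 0.000
      vertex 5.000 7.000 14.000
      vertex 17.000 7.000 14.000
    endloop
  endfacet
  facet normal 1.0000 0.0000 0.0000
    outer loop
      vertex 5.000 7.000 0.000
      vertex 5.000 23.000 0.000
      vertex 5.000 23.000 14.000
    endloop
  endfacet
  facet normal 1.0000 0.0000 0.0000
    outer loop
      vertex 5.000 7.000 0.000
      vertex 5.000 23.000 14.000
      vertex 5.000 7.000 14.000
    endloop
  endfacet
  facet normal 0.0000 1.0000 0.0000
    outer loop
      vertex 5.000 23.000 0.000
      vertex 0.000 23.000 0.000
      vertex 0.000 23.000 14.000
    endloop
  endfacet
  facet normal 0.0000 1.0000 0.0000
    outer loop
      vertex 5.000 23.000 0.000
      vertex 0.000 23.000 14.000
      vertex 5.000 23.000 14.000
    endloop
  endfacet
  facet normal -1.0000 0.0000 0.0000
    outer loop
      vertex 0.000 23.000 0.000
      vertex 0.000 0.000 0.000
      vertex 0.000 0.000 14.000
    endloop
  endfacet
  facet normal -1.0000 0.0000 0.0000
    outer loop
      vertex 0.000 23.000 0.000
      vertex 0.000 0.000 14.000
      vertex 0.000 23.000 14.000
    endloop
  endfacet
endsolid part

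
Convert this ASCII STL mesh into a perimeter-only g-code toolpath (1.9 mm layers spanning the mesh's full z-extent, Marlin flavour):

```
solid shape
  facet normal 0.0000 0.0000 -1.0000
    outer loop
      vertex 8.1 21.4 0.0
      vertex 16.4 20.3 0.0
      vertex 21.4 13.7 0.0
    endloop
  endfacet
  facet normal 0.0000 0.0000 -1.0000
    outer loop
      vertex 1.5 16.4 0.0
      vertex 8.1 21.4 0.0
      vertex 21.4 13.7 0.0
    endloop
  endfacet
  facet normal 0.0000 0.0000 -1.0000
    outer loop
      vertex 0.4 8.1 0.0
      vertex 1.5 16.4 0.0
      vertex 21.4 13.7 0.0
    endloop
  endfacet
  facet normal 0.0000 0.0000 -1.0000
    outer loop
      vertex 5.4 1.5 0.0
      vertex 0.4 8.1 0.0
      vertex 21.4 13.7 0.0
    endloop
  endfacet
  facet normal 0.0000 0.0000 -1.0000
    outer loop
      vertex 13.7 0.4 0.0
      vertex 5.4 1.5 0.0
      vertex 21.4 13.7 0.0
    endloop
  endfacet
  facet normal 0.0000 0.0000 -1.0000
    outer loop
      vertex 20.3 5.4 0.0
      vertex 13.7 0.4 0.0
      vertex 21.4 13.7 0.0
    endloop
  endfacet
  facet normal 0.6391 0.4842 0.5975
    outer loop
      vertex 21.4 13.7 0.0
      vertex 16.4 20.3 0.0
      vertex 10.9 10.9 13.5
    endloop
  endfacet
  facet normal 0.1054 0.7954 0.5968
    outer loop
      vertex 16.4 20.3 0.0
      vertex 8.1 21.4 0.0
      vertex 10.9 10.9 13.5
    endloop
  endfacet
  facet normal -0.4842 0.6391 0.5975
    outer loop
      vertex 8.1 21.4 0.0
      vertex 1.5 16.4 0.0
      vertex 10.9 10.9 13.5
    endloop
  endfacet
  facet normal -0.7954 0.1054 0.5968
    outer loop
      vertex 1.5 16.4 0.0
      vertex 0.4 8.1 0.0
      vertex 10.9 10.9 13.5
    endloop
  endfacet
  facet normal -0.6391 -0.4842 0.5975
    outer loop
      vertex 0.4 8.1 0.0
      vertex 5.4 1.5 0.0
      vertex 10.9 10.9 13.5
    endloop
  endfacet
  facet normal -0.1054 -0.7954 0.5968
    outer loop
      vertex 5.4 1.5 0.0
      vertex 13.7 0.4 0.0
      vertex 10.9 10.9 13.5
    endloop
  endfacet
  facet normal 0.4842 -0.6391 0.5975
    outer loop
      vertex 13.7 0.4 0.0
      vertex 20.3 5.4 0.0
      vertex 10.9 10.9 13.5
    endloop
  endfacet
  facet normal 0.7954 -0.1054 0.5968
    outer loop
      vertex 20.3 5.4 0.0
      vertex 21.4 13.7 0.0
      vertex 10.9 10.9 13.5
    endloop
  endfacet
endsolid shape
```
; perimeter-only toolpath
G21 ; units = mm
G90 ; absolute positioning
G28 ; home
; layer 1
G0 Z1.9
G0 X19.9 Y13.3
G1 X15.6 Y19.0
G1 X8.5 Y19.9
G1 X2.8 Y15.6
G1 X1.9 Y8.5
G1 X6.2 Y2.8
G1 X13.3 Y1.9
G1 X19.0 Y6.2
G1 X19.9 Y13.3
; layer 2
G0 Z3.9
G0 X18.4 Y12.9
G1 X14.8 Y17.6
G1 X8.9 Y18.4
G1 X4.2 Y14.8
G1 X3.4 Y8.9
G1 X7.0 Y4.2
G1 X12.9 Y3.4
G1 X17.6 Y7.0
G1 X18.4 Y12.9
; layer 3
G0 Z5.8
G0 X16.9 Y12.5
G1 X14.0 Y16.3
G1 X9.3 Y16.9
G1 X5.5 Y14.0
G1 X4.9 Y9.3
G1 X7.8 Y5.5
G1 X12.5 Y4.9
G1 X16.3 Y7.8
G1 X16.9 Y12.5
; layer 4
G0 Z7.7
G0 X15.4 Y12.1
G1 X13.3 Y14.9
G1 X9.7 Y15.4
G1 X6.9 Y13.3
G1 X6.4 Y9.7
G1 X8.5 Y6.9
G1 X12.1 Y6.4
G1 X14.9 Y8.5
G1 X15.4 Y12.1
; layer 5
G0 Z9.6
G0 X13.9 Y11.7
G1 X12.5 Y13.6
G1 X10.1 Y13.9
G1 X8.2 Y12.5
G1 X7.9 Y10.1
G1 X9.3 Y8.2
G1 X11.7 Y7.9
G1 X13.6 Y9.3
G1 X13.9 Y11.7
; layer 6
G0 Z11.6
G0 X12.4 Y11.3
G1 X11.7 Y12.2
G1 X10.5 Y12.4
G1 X9.6 Y11.7
G1 X9.4 Y10.5
G1 X10.1 Y9.6
G1 X11.3 Y9.4
G1 X12.2 Y10.1
G1 X12.4 Y11.3
M2 ; end

The solid is a regular 8-sided pyramid, base circumscribed radius ≈ 10.9 mm, apex at z ≈ 13.5 mm. Slicing at Δz = 1.9 mm — 7 equal slices spanning the solid's height, so layer i sits at z = i·h/7 — gives 6 non-empty perimeters. Each is a 8-segment closed polygon; G0 lifts to the layer z and rapids to the start vertex, then G1 traces the edges. The cross-section shrinks linearly with z (the slice at the apex is degenerate and omitted).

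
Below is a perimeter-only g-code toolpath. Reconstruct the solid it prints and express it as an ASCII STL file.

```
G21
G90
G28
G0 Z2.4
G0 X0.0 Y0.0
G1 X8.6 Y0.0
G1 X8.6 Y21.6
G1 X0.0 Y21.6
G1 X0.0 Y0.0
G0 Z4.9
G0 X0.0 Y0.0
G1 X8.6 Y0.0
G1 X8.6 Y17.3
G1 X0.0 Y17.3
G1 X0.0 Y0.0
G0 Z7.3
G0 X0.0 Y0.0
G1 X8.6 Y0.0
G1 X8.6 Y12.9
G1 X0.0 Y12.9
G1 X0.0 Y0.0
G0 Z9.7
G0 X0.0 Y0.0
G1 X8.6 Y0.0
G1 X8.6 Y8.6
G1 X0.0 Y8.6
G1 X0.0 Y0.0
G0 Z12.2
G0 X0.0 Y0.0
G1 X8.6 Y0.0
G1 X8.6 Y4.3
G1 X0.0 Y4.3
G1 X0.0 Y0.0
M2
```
solid part
  facet normal 0.0000 0.0000 -1.0000
    outer loop
      vertex 8.6 25.9 0.0
      vertex 8.6 0.0 0.0
      vertex 0.0 0.0 0.0
    endloop
  endfacet
  facet normal 0.0000 0.0000 -1.0000
    outer loop
      vertex 0.0 25.9 0.0
      vertex 8.6 25.9 0.0
      vertex 0.0 0.0 0.0
    endloop
  endfacet
  facet normal 0.0000 -1.0000 0.0000
    outer loop
      vertex 0.0 0.0 0.0
      vertex 8.6 0.0 0.0
      vertex 8.6 0.0 14.6
    endloop
  endfacet
  facet normal 0.0000 -1.0000 0.0000
    outer loop
      vertex 0.0 0.0 0.0
      vertex 8.6 0.0 14.6
      vertex 0.0 0.0 14.6
    endloop
  endfacet
  facet normal 0.0000 0.4911 0.8711
    outer loop
      vertex 0.0 0.0 14.6
      vertex 8.6 0.0 14.6
      vertex 8.6 25.9 0.0
    endloop
  endfacet
  facet normal 0.0000 0.4911 0.8711
    outer loop
      vertex 0.0 0.0 14.6
      vertex 8.6 25.9 0.0
      vertex 0.0 25.9 0.0
    endloop
  endfacet
  facet normal -1.0000 0.0000 0.0000
    outer loop
      vertex 0.0 0.0 14.6
      vertex 0.0 25.9 0.0
      vertex 0.0 0.0 0.0
    endloop
  endfacet
  facet normal 1.0000 0.0000 0.0000
    outer loop
      vertex 8.6 0.0 0.0
      vertex 8.6 25.9 0.0
      vertex 8.6 0.0 14.6
    endloop
  endfacet
endsolid part

The G0 Z moves step by Δz≈2.4 mm. The G1 loops shrink linearly with z, so the solid tapers from its base footprint up to z≈14.6. Closing with a flat bottom cap and the tapered top and triangulating gives 8 facets — a wedge (ramp): 8.6 × 25.9 mm base, rising to 14.6 mm along the y=0 edge and sloping linearly to z=0 at y=25.9.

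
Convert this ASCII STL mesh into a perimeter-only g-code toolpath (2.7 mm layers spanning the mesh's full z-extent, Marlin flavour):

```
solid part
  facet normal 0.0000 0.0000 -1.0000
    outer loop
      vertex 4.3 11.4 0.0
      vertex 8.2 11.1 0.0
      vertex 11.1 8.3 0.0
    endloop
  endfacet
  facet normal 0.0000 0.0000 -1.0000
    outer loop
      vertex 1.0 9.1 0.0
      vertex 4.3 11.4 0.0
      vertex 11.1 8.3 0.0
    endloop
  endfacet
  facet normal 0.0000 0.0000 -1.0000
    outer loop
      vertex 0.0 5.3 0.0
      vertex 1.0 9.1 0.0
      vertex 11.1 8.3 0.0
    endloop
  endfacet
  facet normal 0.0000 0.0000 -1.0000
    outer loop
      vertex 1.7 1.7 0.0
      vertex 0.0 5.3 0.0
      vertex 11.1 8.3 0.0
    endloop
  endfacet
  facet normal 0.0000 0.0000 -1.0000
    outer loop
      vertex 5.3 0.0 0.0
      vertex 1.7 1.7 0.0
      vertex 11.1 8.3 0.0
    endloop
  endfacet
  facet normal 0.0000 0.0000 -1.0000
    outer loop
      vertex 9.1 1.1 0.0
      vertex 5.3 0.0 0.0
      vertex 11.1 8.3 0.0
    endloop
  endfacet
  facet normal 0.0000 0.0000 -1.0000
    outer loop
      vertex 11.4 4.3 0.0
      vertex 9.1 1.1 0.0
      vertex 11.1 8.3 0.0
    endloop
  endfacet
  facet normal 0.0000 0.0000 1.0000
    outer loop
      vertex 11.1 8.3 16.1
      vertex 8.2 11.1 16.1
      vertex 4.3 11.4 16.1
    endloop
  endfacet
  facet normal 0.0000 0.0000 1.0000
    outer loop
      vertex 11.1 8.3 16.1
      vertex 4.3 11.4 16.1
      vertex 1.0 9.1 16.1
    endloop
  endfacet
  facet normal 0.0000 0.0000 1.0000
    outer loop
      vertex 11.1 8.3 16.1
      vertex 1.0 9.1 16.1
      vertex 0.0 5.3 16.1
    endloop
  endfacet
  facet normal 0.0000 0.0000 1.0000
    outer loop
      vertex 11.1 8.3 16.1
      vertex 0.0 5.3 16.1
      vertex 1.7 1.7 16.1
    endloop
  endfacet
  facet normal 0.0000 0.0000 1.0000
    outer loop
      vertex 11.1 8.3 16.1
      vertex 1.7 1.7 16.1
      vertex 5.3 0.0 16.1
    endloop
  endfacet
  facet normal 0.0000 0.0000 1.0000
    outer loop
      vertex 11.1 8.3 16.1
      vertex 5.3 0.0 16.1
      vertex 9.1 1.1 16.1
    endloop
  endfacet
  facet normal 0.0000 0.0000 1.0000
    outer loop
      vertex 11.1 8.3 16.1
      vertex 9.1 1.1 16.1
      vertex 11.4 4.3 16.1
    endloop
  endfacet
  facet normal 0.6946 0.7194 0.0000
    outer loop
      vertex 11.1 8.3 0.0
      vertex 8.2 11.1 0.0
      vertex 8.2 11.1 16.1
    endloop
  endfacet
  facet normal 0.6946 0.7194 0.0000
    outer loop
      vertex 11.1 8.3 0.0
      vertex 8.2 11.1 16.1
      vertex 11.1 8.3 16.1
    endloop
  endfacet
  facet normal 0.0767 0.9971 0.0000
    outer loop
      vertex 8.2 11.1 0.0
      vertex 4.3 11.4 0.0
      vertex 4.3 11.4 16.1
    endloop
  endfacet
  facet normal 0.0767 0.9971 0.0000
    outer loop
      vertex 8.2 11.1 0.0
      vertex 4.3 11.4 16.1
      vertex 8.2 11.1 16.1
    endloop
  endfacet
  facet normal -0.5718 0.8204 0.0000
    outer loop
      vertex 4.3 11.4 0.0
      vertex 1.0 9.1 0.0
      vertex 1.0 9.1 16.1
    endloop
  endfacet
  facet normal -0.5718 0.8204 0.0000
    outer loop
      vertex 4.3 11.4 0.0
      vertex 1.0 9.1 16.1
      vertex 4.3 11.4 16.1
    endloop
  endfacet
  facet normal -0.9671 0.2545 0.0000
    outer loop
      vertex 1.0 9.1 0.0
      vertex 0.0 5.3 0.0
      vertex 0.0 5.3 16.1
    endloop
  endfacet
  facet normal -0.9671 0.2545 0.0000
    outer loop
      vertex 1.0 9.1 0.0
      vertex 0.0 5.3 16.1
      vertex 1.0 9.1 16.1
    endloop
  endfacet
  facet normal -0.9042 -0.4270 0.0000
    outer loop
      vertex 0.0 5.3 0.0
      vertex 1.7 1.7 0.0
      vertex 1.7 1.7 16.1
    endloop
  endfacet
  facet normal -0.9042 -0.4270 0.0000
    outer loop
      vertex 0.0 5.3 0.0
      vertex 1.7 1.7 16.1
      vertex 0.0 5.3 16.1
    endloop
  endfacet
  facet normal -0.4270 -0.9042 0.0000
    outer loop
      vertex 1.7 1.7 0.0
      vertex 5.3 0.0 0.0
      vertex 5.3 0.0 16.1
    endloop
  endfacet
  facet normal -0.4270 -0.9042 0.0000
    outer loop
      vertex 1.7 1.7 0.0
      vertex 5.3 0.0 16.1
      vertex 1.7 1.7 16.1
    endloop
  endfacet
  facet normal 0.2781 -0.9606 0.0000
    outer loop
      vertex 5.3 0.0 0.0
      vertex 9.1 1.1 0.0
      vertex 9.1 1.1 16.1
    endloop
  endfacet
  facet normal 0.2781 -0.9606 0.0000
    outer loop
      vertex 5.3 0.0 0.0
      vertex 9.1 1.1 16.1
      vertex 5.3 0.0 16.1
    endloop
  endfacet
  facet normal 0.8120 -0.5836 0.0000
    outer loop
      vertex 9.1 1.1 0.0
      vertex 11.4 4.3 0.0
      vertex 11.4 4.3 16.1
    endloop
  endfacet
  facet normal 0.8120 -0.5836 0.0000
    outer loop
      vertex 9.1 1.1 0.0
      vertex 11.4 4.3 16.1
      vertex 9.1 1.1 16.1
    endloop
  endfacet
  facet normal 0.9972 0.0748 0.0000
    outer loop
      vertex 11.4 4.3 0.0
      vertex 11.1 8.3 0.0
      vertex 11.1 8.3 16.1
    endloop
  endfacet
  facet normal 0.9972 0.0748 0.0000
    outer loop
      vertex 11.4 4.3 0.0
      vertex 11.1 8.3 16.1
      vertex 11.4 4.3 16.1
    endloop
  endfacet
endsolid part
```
; perimeter-only toolpath
G21 ; units = mm
G90 ; absolute positioning
G28 ; home
; layer 1
G0 Z2.7
G0 X11.1 Y8.3
G1 X8.2 Y11.1
G1 X4.3 Y11.4
G1 X1.0 Y9.1
G1 X0.0 Y5.3
G1 X1.7 Y1.7
G1 X5.3 Y0.0
G1 X9.1 Y1.1
G1 X11.4 Y4.3
G1 X11.1 Y8.3
; layer 2
G0 Z5.4
G0 X11.1 Y8.3
G1 X8.2 Y11.1
G1 X4.3 Y11.4
G1 X1.0 Y9.1
G1 X0.0 Y5.3
G1 X1.7 Y1.7
G1 X5.3 Y0.0
G1 X9.1 Y1.1
G1 X11.4 Y4.3
G1 X11.1 Y8.3
; layer 3
G0 Z8.1
G0 X11.1 Y8.3
G1 X8.2 Y11.1
G1 X4.3 Y11.4
G1 X1.0 Y9.1
G1 X0.0 Y5.3
G1 X1.7 Y1.7
G1 X5.3 Y0.0
G1 X9.1 Y1.1
G1 X11.4 Y4.3
G1 X11.1 Y8.3
; layer 4
G0 Z10.7
G0 X11.1 Y8.3
G1 X8.2 Y11.1
G1 X4.3 Y11.4
G1 X1.0 Y9.1
G1 X0.0 Y5.3
G1 X1.7 Y1.7
G1 X5.3 Y0.0
G1 X9.1 Y1.1
G1 X11.4 Y4.3
G1 X11.1 Y8.3
; layer 5
G0 Z13.4
G0 X11.1 Y8.3
G1 X8.2 Y11.1
G1 X4.3 Y11.4
G1 X1.0 Y9.1
G1 X0.0 Y5.3
G1 X1.7 Y1.7
G1 X5.3 Y0.0
G1 X9.1 Y1.1
G1 X11.4 Y4.3
G1 X11.1 Y8.3
; layer 6
G0 Z16.1
G0 X11.1 Y8.3
G1 X8.2 Y11.1
G1 X4.3 Y11.4
G1 X1.0 Y9.1
G1 X0.0 Y5.3
G1 X1.7 Y1.7
G1 X5.3 Y0.0
G1 X9.1 Y1.1
G1 X11.4 Y4.3
G1 X11.1 Y8.3
M2 ; end

The solid is a regular 9-sided prism (a cylinder approximated with 9 flat sides), circumscribed radius ≈ 5.8 mm, height ≈ 16.1 mm. Slicing at Δz = 2.7 mm — 6 equal slices spanning the solid's height, so layer i sits at z = i·h/6 — gives 6 non-empty perimeters. Each is a 9-segment closed polygon; G0 lifts to the layer z and rapids to the start vertex, then G1 traces the edges.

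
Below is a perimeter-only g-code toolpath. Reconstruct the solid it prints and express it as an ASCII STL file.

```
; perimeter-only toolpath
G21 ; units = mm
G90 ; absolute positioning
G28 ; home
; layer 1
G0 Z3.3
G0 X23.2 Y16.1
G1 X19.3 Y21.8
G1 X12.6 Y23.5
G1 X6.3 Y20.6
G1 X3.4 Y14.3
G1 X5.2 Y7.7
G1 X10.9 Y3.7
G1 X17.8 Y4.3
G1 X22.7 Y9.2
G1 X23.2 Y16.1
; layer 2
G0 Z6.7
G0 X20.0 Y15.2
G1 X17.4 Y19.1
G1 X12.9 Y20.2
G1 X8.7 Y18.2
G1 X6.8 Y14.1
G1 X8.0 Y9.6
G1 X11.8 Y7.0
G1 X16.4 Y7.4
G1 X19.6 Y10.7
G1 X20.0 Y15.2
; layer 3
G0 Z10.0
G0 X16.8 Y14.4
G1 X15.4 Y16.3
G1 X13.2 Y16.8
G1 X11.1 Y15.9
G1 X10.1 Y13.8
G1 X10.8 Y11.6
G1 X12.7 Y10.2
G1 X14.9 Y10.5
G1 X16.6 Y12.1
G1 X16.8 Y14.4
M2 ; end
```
solid part
  facet normal 0.0000 0.0000 -1.0000
    outer loop
      vertex 12.3 26.9 0.0
      vertex 21.2 24.6 0.0
      vertex 26.5 17.0 0.0
    endloop
  endfacet
  facet normal 0.0000 0.0000 -1.0000
    outer loop
      vertex 3.9 23.0 0.0
      vertex 12.3 26.9 0.0
      vertex 26.5 17.0 0.0
    endloop
  endfacet
  facet normal 0.0000 0.0000 -1.0000
    outer loop
      vertex 0.0 14.6 0.0
      vertex 3.9 23.0 0.0
      vertex 26.5 17.0 0.0
    endloop
  endfacet
  facet normal 0.0000 0.0000 -1.0000
    outer loop
      vertex 2.5 5.7 0.0
      vertex 0.0 14.6 0.0
      vertex 26.5 17.0 0.0
    endloop
  endfacet
  facet normal 0.0000 0.0000 -1.0000
    outer loop
      vertex 10.1 0.4 0.0
      vertex 2.5 5.7 0.0
      vertex 26.5 17.0 0.0
    endloop
  endfacet
  facet normal 0.0000 0.0000 -1.0000
    outer loop
      vertex 19.2 1.3 0.0
      vertex 10.1 0.4 0.0
      vertex 26.5 17.0 0.0
    endloop
  endfacet
  facet normal 0.0000 0.0000 -1.0000
    outer loop
      vertex 25.8 7.8 0.0
      vertex 19.2 1.3 0.0
      vertex 26.5 17.0 0.0
    endloop
  endfacet
  facet normal 0.5940 0.4142 0.6896
    outer loop
      vertex 26.5 17.0 0.0
      vertex 21.2 24.6 0.0
      vertex 13.5 13.5 13.3
    endloop
  endfacet
  facet normal 0.1811 0.7009 0.6899
    outer loop
      vertex 21.2 24.6 0.0
      vertex 12.3 26.9 0.0
      vertex 13.5 13.5 13.3
    endloop
  endfacet
  facet normal -0.3050 0.6570 0.6894
    outer loop
      vertex 12.3 26.9 0.0
      vertex 3.9 23.0 0.0
      vertex 13.5 13.5 13.3
    endloop
  endfacet
  facet normal -0.6558 0.3045 0.6908
    outer loop
      vertex 3.9 23.0 0.0
      vertex 0.0 14.6 0.0
      vertex 13.5 13.5 13.3
    endloop
  endfacet
  facet normal -0.6963 -0.1956 0.6906
    outer loop
      vertex 0.0 14.6 0.0
      vertex 2.5 5.7 0.0
      vertex 13.5 13.5 13.3
    endloop
  endfacet
  facet normal -0.4139 -0.5934 0.6903
    outer loop
      vertex 2.5 5.7 0.0
      vertex 10.1 0.4 0.0
      vertex 13.5 13.5 13.3
    endloop
  endfacet
  facet normal 0.0712 -0.7197 0.6907
    outer loop
      vertex 10.1 0.4 0.0
      vertex 19.2 1.3 0.0
      vertex 13.5 13.5 13.3
    endloop
  endfacet
  facet normal 0.5076 -0.5154 0.6904
    outer loop
      vertex 19.2 1.3 0.0
      vertex 25.8 7.8 0.0
      vertex 13.5 13.5 13.3
    endloop
  endfacet
  facet normal 0.7212 -0.0549 0.6905
    outer loop
      vertex 25.8 7.8 0.0
      vertex 26.5 17.0 0.0
      vertex 13.5 13.5 13.3
    endloop
  endfacet
endsolid part

The G0 Z moves step by Δz≈3.3 mm. The G1 loops shrink linearly with z, so the solid tapers from its base footprint up to z≈13.3. Closing with a flat bottom cap and the tapered top and triangulating gives 16 facets — a regular 9-sided pyramid, base circumscribed radius ≈ 13.5 mm, apex at z ≈ 13.3 mm.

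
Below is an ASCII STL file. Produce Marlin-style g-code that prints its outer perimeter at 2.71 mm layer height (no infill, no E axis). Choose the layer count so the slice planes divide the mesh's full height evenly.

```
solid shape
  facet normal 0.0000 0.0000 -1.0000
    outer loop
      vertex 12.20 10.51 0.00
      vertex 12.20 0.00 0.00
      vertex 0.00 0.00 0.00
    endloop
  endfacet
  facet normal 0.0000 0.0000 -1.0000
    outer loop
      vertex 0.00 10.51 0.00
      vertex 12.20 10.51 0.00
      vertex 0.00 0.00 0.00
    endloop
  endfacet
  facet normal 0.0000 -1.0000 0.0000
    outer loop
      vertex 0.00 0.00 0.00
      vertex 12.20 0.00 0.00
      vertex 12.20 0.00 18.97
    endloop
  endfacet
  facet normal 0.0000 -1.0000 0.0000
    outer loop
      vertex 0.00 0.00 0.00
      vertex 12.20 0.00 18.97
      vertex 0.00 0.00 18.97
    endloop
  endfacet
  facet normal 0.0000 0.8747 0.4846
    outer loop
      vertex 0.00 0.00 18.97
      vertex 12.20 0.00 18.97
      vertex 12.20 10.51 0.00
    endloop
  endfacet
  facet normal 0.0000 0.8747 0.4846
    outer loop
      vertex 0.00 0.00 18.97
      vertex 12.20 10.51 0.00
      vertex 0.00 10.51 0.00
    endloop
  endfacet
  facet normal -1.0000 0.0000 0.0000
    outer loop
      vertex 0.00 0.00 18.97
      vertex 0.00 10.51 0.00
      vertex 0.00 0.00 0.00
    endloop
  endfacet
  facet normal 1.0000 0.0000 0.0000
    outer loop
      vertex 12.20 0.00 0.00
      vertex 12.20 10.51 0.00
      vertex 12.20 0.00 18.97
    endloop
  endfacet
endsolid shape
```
; perimeter-only toolpath
G21 ; units = mm
G90 ; absolute positioning
G28 ; home
; layer 1
G0 Z2.71
G0 X0.00 Y0.00
G1 X12.20 Y0.00
G1 X12.20 Y9.01
G1 X0.00 Y9.01
G1 X0.00 Y0.00
; layer 2
G0 Z5.42
G0 X0.00 Y0.00
G1 X12.20 Y0.00
G1 X12.20 Y7.51
G1 X0.00 Y7.51
G1 X0.00 Y0.00
; layer 3
G0 Z8.13
G0 X0.00 Y0.00
G1 X12.20 Y0.00
G1 X12.20 Y6.01
G1 X0.00 Y6.01
G1 X0.00 Y0.00
; layer 4
G0 Z10.84
G0 X0.00 Y0.00
G1 X12.20 Y0.00
G1 X12.20 Y4.50
G1 X0.00 Y4.50
G1 X0.00 Y0.00
; layer 5
G0 Z13.55
G0 X0.00 Y0.00
G1 X12.20 Y0.00
G1 X12.20 Y3.00
G1 X0.00 Y3.00
G1 X0.00 Y0.00
; layer 6
G0 Z16.26
G0 X0.00 Y0.00
G1 X12.20 Y0.00
G1 X12.20 Y1.50
G1 X0.00 Y1.50
G1 X0.00 Y0.00
M2 ; end

The solid is a wedge (ramp): 12.2 × 10.5 mm base, rising to 19 mm along the y=0 edge and sloping linearly to z=0 at y=10.5. Slicing at Δz = 2.71 mm — 7 equal slices spanning the solid's height, so layer i sits at z = i·h/7 — gives 6 non-empty perimeters. Each is a 4-segment closed polygon; G0 lifts to the layer z and rapids to the start vertex, then G1 traces the edges. The cross-section shrinks linearly with z (the slice at the apex is degenerate and omitted).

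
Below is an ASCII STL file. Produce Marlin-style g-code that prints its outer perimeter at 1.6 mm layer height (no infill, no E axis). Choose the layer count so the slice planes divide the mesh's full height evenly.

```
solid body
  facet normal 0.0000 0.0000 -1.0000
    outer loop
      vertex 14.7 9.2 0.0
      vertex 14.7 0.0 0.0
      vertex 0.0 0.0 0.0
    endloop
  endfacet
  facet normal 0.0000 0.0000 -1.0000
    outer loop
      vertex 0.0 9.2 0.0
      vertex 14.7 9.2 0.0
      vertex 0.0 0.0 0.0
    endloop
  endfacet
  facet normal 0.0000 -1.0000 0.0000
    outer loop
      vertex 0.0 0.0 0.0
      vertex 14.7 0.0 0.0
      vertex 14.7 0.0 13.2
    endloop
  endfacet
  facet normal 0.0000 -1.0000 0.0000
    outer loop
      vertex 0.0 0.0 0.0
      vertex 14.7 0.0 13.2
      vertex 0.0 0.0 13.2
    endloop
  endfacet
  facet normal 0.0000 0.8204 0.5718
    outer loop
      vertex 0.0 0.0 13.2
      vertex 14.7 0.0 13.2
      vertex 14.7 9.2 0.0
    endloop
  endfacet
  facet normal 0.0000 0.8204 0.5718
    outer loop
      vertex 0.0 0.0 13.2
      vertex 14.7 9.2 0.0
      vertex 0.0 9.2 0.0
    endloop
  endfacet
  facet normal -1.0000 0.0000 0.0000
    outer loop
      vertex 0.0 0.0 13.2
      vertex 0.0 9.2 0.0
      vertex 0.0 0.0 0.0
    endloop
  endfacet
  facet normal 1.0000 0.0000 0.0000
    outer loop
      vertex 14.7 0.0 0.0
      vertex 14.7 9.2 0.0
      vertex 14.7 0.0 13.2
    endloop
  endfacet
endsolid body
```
; perimeter-only toolpath
G21 ; units = mm
G90 ; absolute positioning
G28 ; home
; layer 1
G0 Z1.6
G0 X0.0 Y0.0
G1 X14.7 Y0.0
G1 X14.7 Y8.0
G1 X0.0 Y8.0
G1 X0.0 Y0.0
; layer 2
G0 Z3.3
G0 X0.0 Y0.0
G1 X14.7 Y0.0
G1 X14.7 Y6.9
G1 X0.0 Y6.9
G1 X0.0 Y0.0
; layer 3
G0 Z4.9
G0 X0.0 Y0.0
G1 X14.7 Y0.0
G1 X14.7 Y5.8
G1 X0.0 Y5.8
G1 X0.0 Y0.0
; layer 4
G0 Z6.6
G0 X0.0 Y0.0
G1 X14.7 Y0.0
G1 X14.7 Y4.6
G1 X0.0 Y4.6
G1 X0.0 Y0.0
; layer 5
G0 Z8.2
G0 X0.0 Y0.0
G1 X14.7 Y0.0
G1 X14.7 Y3.4
G1 X0.0 Y3.4
G1 X0.0 Y0.0
; layer 6
G0 Z9.9
G0 X0.0 Y0.0
G1 X14.7 Y0.0
G1 X14.7 Y2.3
G1 X0.0 Y2.3
G1 X0.0 Y0.0
; layer 7
G0 Z11.5
G0 X0.0 Y0.0
G1 X14.7 Y0.0
G1 X14.7 Y1.1
G1 X0.0 Y1.1
G1 X0.0 Y0.0
M2 ; end

The solid is a wedge (ramp): 14.7 × 9.2 mm base, rising to 13.2 mm along the y=0 edge and sloping linearly to z=0 at y=9.2. Slicing at Δz = 1.6 mm — 8 equal slices spanning the solid's height, so layer i sits at z = i·h/8 — gives 7 non-empty perimeters. Each is a 4-segment closed polygon; G0 lifts to the layer z and rapids to the start vertex, then G1 traces the edges. The cross-section shrinks linearly with z (the slice at the apex is degenerate and omitted).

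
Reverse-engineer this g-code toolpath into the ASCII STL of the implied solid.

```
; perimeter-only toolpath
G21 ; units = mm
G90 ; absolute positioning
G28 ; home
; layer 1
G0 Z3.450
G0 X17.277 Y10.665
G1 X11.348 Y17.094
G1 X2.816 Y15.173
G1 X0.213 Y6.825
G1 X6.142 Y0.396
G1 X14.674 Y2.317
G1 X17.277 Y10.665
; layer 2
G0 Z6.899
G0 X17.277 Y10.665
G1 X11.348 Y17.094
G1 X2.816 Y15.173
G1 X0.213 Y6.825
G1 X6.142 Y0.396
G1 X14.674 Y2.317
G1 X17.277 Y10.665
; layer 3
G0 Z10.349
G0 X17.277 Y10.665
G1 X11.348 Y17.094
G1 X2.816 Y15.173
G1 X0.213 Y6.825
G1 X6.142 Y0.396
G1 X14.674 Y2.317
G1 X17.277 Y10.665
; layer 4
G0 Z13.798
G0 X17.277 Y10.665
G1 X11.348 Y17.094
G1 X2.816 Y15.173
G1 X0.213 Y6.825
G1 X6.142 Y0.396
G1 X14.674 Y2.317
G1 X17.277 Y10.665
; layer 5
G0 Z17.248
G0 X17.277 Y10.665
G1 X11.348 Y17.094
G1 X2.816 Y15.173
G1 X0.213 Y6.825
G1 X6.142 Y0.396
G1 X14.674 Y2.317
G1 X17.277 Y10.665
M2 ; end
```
solid part
  facet normal 0.0000 0.0000 -1.0000
    outer loop
      vertex 2.816 15.173 0.000
      vertex 11.348 17.094 0.000
      vertex 17.277 10.665 0.000
    endloop
  endfacet
  facet normal 0.0000 0.0000 -1.0000
    outer loop
      vertex 0.213 6.825 0.000
      vertex 2.816 15.173 0.000
      vertex 17.277 10.665 0.000
    endloop
  endfacet
  facet normal 0.0000 0.0000 -1.0000
    outer loop
      vertex 6.142 0.396 0.000
      vertex 0.213 6.825 0.000
      vertex 17.277 10.665 0.000
    endloop
  endfacet
  facet normal 0.0000 0.0000 -1.0000
    outer loop
      vertex 14.674 2.317 0.000
      vertex 6.142 0.396 0.000
      vertex 17.277 10.665 0.000
    endloop
  endfacet
  facet normal 0.0000 0.0000 1.0000
    outer loop
      vertex 17.277 10.665 17.248
      vertex 11.348 17.094 17.248
      vertex 2.816 15.173 17.248
    endloop
  endfacet
  facet normal 0.0000 0.0000 1.0000
    outer loop
      vertex 17.277 10.665 17.248
      vertex 2.816 15.173 17.248
      vertex 0.213 6.825 17.248
    endloop
  endfacet
  facet normal 0.0000 0.0000 1.0000
    outer loop
      vertex 17.277 10.665 17.248
      vertex 0.213 6.825 17.248
      vertex 6.142 0.396 17.248
    endloop
  endfacet
  facet normal 0.0000 0.0000 1.0000
    outer loop
      vertex 17.277 10.665 17.248
      vertex 6.142 0.396 17.248
      vertex 14.674 2.317 17.248
    endloop
  endfacet
  facet normal 0.7351 0.6779 0.0000
    outer loop
      vertex 17.277 10.665 0.000
      vertex 11.348 17.094 0.000
      vertex 11.348 17.094 17.248
    endloop
  endfacet
  facet normal 0.7351 0.6779 0.0000
    outer loop
      vertex 17.277 10.665 0.000
      vertex 11.348 17.094 17.248
      vertex 17.277 10.665 17.248
    endloop
  endfacet
  facet normal -0.2197 0.9756 0.0000
    outer loop
      vertex 11.348 17.094 0.000
      vertex 2.816 15.173 0.000
      vertex 2.816 15.173 17.248
    endloop
  endfacet
  facet normal -0.2197 0.9756 0.0000
    outer loop
      vertex 11.348 17.094 0.000
      vertex 2.816 15.173 17.248
      vertex 11.348 17.094 17.248
    endloop
  endfacet
  facet normal -0.9547 0.2977 0.0000
    outer loop
      vertex 2.816 15.173 0.000
      vertex 0.213 6.825 0.000
      vertex 0.213 6.825 17.248
    endloop
  endfacet
  facet normal -0.9547 0.2977 0.0000
    outer loop
      vertex 2.816 15.173 0.000
      vertex 0.213 6.825 17.248
      vertex 2.816 15.173 17.248
    endloop
  endfacet
  facet normal -0.7351 -0.6779 0.0000
    outer loop
      vertex 0.213 6.825 0.000
      vertex 6.142 0.396 0.000
      vertex 6.142 0.396 17.248
    endloop
  endfacet
  facet normal -0.7351 -0.6779 0.0000
    outer loop
      vertex 0.213 6.825 0.000
      vertex 6.142 0.396 17.248
      vertex 0.213 6.825 17.248
    endloop
  endfacet
  facet normal 0.2197 -0.9756 0.0000
    outer loop
      vertex 6.142 0.396 0.000
      vertex 14.674 2.317 0.000
      vertex 14.674 2.317 17.248
    endloop
  endfacet
  facet normal 0.2197 -0.9756 0.0000
    outer loop
      vertex 6.142 0.396 0.000
      vertex 14.674 2.317 17.248
      vertex 6.142 0.396 17.248
    endloop
  endfacet
  facet normal 0.9547 -0.2977 0.0000
    outer loop
      vertex 14.674 2.317 0.000
      vertex 17.277 10.665 0.000
      vertex 17.277 10.665 17.248
    endloop
  endfacet
  facet normal 0.9547 -0.2977 0.0000
    outer loop
      vertex 14.674 2.317 0.000
      vertex 17.277 10.665 17.248
      vertex 14.674 2.317 17.248
    endloop
  endfacet
endsolid part

The G0 Z moves step by Δz≈3.450 mm. Every layer's G1 loop is the same polygon, so the solid is a straight extrusion of it from z=0 to z≈17.2. Closing with flat bottom and top caps and triangulating gives 20 facets — a regular 6-sided prism (a cylinder approximated with 6 flat sides), circumscribed radius ≈ 8.74 mm, height ≈ 17.2 mm.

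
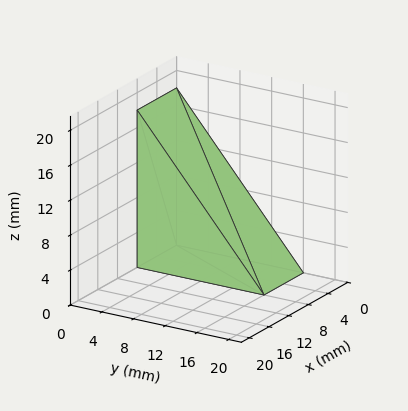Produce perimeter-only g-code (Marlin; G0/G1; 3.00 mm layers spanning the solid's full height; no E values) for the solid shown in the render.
Reading the render: the shape is a wedge (ramp): 8 × 16 mm base, rising to 18 mm along the y=0 edge and sloping linearly to z=0 at y=16 (dimensions read to the nearest mm from the axis ticks). For the g-code, the solid's height is divided into equal slices at the stated Δz and each level perimeter traced with G1 moves after a G0 lift.

; perimeter-only toolpath
G21 ; units = mm
G90 ; absolute positioning
G28 ; home
; layer 1
G0 Z3.00
G0 X0.00 Y0.00
G1 X8.00 Y0.00
G1 X8.00 Y13.33
G1 X0.00 Y13.33
G1 X0.00 Y0.00
; layer 2
G0 Z6.00
G0 X0.00 Y0.00
G1 X8.00 Y0.00
G1 X8.00 Y10.67
G1 X0.00 Y10.67
G1 X0.00 Y0.00
; layer 3
G0 Z9.00
G0 X0.00 Y0.00
G1 X8.00 Y0.00
G1 X8.00 Y8.00
G1 X0.00 Y8.00
G1 X0.00 Y0.00
; layer 4
G0 Z12.00
G0 X0.00 Y0.00
G1 X8.00 Y0.00
G1 X8.00 Y5.33
G1 X0.00 Y5.33
G1 X0.00 Y0.00
; layer 5
G0 Z15.00
G0 X0.00 Y0.00
G1 X8.00 Y0.00
G1 X8.00 Y2.67
G1 X0.00 Y2.67
G1 X0.00 Y0.00
M2 ; end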